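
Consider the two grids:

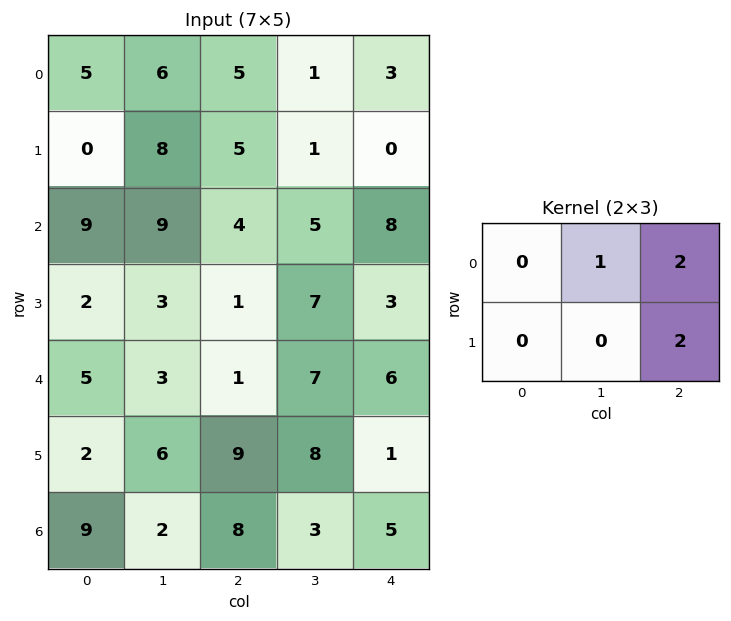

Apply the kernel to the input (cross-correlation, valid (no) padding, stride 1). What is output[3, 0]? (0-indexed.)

7

The receptive field on the input at this output position is [2 3 1 / 5 3 1]. Elementwise product with the kernel and sum: 3·1 + 1·2 + 1·2.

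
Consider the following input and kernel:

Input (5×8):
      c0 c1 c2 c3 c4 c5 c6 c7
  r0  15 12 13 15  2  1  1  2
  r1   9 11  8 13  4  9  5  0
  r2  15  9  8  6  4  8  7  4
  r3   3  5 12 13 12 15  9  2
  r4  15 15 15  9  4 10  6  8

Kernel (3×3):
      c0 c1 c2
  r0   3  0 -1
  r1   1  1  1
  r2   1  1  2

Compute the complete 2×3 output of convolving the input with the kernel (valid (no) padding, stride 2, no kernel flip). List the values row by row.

Output[0,0]: The receptive field on the input at this output position is [15 12 13 / 9 11 8 / 15 9 8]. Elementwise product with the kernel and sum: 15·3 + 13·-1 + 9·1 + 11·1 + 8·1 + 15·1 + 9·1 + 8·2.

100 84 49
117 89 67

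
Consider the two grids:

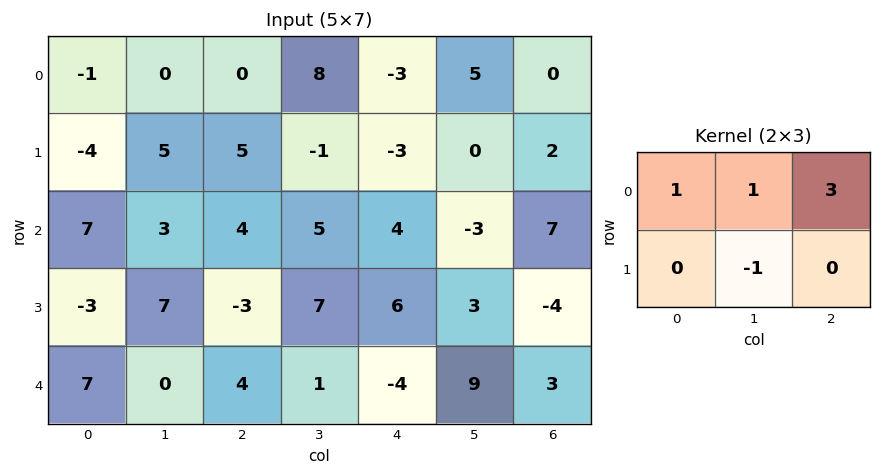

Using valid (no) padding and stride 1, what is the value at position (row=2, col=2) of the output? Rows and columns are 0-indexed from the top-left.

The receptive field on the input at this output position is [4 5 4 / -3 7 6]. Elementwise product with the kernel and sum: 4·1 + 5·1 + 4·3 + 7·-1.

14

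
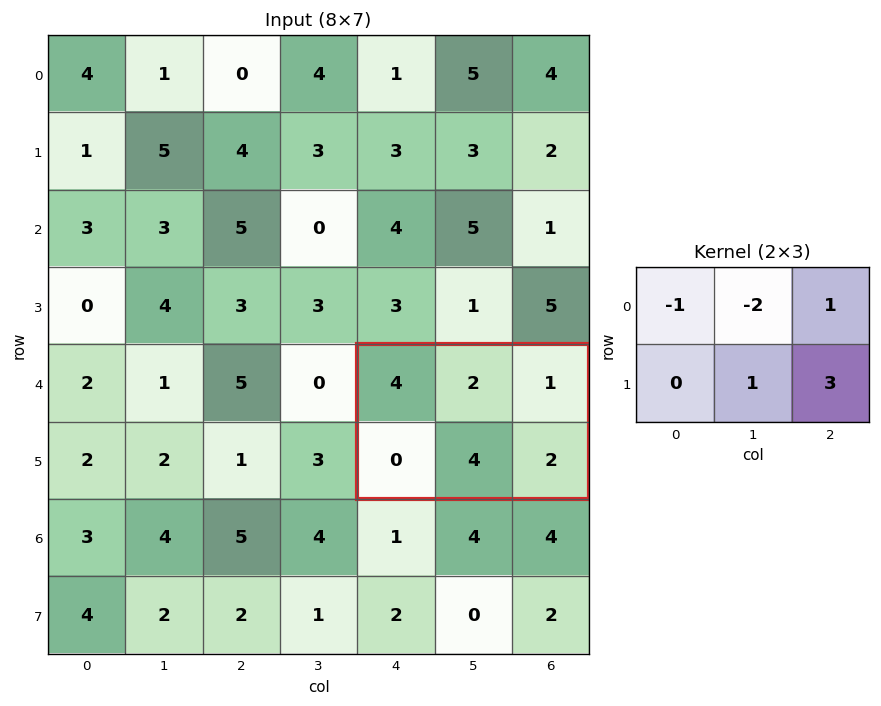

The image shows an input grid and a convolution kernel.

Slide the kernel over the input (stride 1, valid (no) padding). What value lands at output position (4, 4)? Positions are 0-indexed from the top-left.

3

The receptive field on the input at this output position is [4 2 1 / 0 4 2]. Elementwise product with the kernel and sum: 4·-1 + 2·-2 + 1·1 + 4·1 + 2·3.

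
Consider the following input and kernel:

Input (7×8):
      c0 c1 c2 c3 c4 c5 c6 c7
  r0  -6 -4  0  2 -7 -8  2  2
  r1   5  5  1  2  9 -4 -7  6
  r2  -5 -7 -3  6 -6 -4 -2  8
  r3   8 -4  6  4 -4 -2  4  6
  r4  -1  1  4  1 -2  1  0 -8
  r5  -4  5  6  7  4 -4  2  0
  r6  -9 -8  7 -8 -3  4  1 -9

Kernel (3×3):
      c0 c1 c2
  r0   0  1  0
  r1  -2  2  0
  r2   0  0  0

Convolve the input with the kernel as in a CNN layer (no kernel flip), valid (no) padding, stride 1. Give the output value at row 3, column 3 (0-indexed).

The receptive field on the input at this output position is [4 -4 -2 / 1 -2 1 / 7 4 -4]. Elementwise product with the kernel and sum: -4·1 + 1·-2 + -2·2.

-10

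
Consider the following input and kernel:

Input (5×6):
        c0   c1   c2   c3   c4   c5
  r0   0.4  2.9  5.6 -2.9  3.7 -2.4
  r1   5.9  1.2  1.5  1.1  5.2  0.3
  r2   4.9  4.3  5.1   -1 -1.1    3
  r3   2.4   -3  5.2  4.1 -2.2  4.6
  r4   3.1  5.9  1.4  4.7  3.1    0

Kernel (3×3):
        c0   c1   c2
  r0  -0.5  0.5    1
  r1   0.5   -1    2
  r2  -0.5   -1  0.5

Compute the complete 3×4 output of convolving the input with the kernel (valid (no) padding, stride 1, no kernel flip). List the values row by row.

7.4 -8 7.4 -0.05
11.9 -5.35 -1.45 11.4
12.65 -1.1 -13.9 10.95

Output[0,0]: The receptive field on the input at this output position is [0.4 2.9 5.6 / 5.9 1.2 1.5 / 4.9 4.3 5.1]. Elementwise product with the kernel and sum: 0.4·-0.5 + 2.9·0.5 + 5.6·1 + 5.9·0.5 + 1.2·-1 + 1.5·2 + 4.9·-0.5 + 4.3·-1 + 5.1·0.5.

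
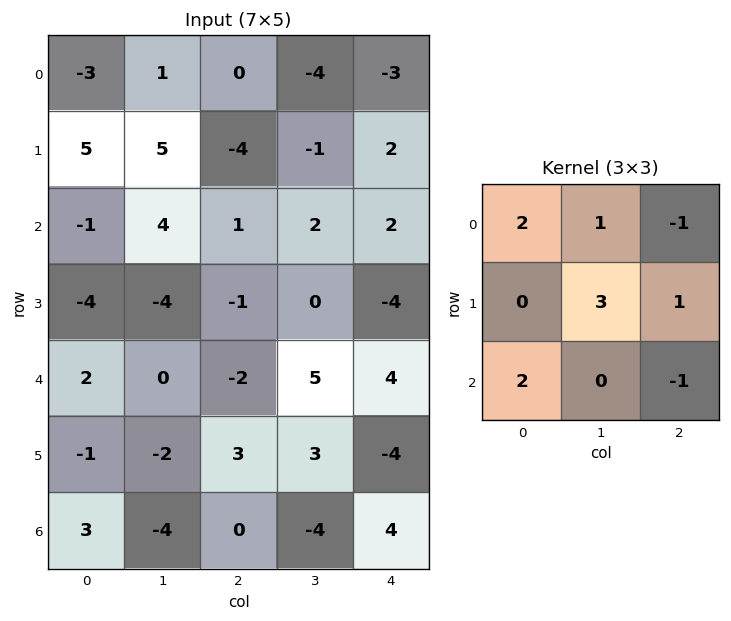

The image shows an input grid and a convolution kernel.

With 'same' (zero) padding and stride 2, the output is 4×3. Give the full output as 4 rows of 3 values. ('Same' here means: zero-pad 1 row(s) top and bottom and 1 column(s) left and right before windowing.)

-13 7 -11
5 4 6
8 -17 14
6 -8 14

Output[0,0]: The receptive field on the zero-padded input at this output position is [0 0 0 / 0 -3 1 / 0 5 5]. Elementwise product with the kernel and sum: 0·2 + 0·1 + 0·-1 + -3·3 + 1·1 + 0·2 + 5·-1.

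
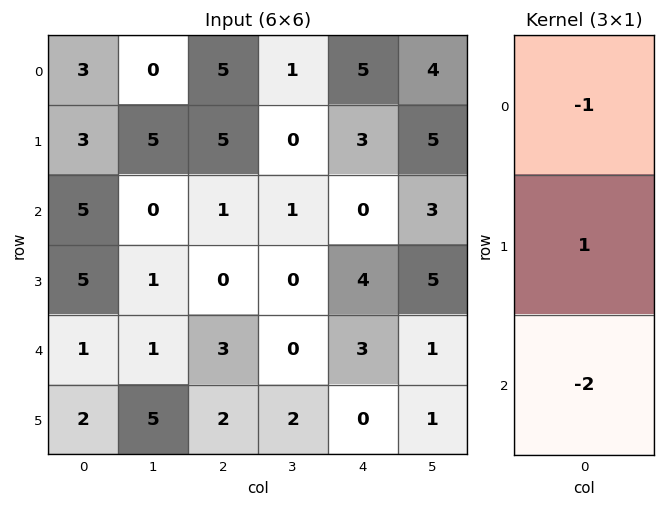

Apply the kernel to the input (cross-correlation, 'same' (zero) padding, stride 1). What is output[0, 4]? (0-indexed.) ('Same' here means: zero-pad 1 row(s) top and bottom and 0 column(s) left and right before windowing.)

-1

The receptive field on the zero-padded input at this output position is [0 / 5 / 3]. Elementwise product with the kernel and sum: 0·-1 + 5·1 + 3·-2.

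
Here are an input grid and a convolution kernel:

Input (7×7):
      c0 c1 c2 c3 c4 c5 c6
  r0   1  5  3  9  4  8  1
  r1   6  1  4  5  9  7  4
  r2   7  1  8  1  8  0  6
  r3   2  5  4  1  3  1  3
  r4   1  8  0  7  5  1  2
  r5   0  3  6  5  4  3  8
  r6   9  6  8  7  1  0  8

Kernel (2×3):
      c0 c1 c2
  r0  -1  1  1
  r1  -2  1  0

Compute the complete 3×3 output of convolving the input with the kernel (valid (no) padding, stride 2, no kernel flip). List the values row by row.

Output[0,0]: The receptive field on the input at this output position is [1 5 3 / 6 1 4]. Elementwise product with the kernel and sum: 1·-1 + 5·1 + 3·1 + 6·-2 + 1·1.
Output[0,1]: The receptive field on the input at this output position is [3 9 4 / 4 5 9]. Elementwise product with the kernel and sum: 3·-1 + 9·1 + 4·1 + 4·-2 + 5·1.

-4 7 -6
3 -6 -7
10 5 -7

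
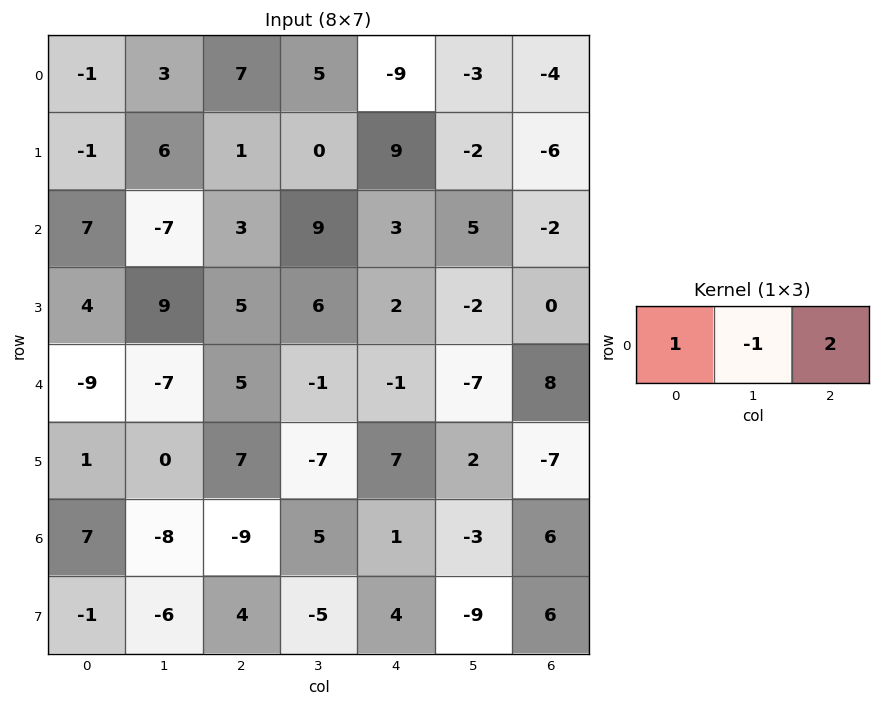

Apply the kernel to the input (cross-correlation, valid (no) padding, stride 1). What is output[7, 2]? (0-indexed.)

17

The receptive field on the input at this output position is [4 -5 4]. Elementwise product with the kernel and sum: 4·1 + -5·-1 + 4·2.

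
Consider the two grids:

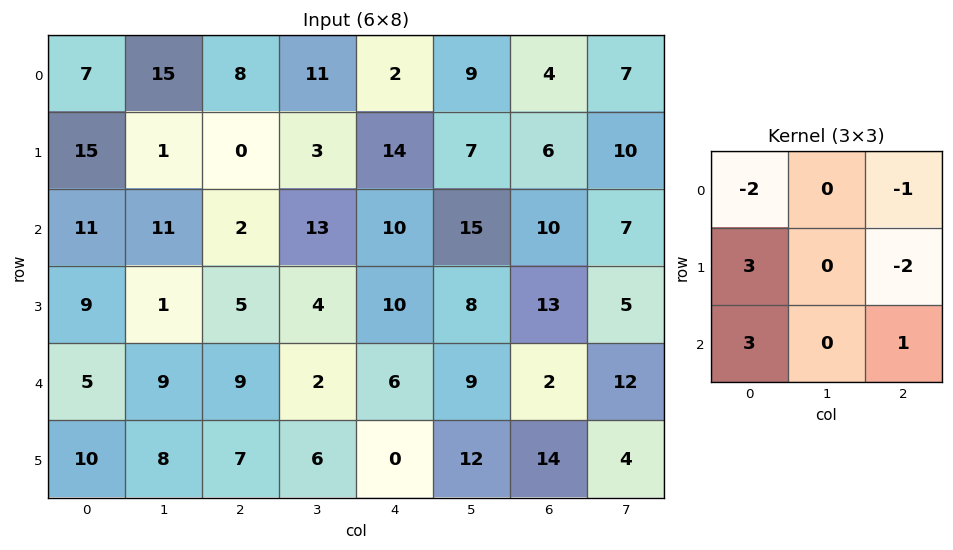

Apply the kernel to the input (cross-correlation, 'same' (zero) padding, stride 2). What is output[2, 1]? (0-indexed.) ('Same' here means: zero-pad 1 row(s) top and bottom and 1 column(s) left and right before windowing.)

The receptive field on the zero-padded input at this output position is [1 5 4 / 9 9 2 / 8 7 6]. Elementwise product with the kernel and sum: 1·-2 + 4·-1 + 9·3 + 2·-2 + 8·3 + 6·1.

47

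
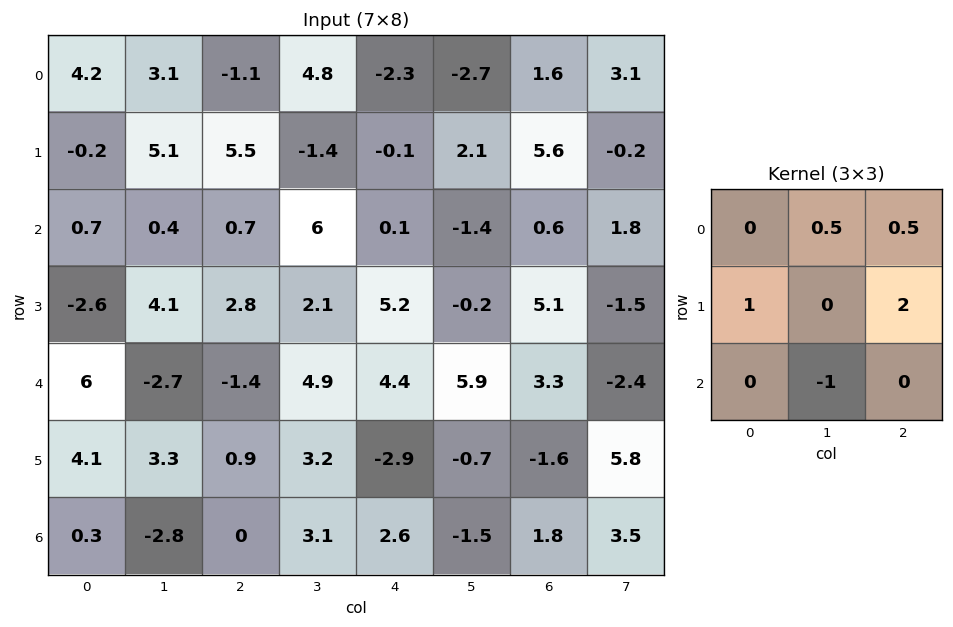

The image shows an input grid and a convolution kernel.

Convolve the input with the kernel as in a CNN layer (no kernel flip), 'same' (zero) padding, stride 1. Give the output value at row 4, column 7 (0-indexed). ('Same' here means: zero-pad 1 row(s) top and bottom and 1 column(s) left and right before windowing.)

-3.25

The receptive field on the zero-padded input at this output position is [5.1 -1.5 0 / 3.3 -2.4 0 / -1.6 5.8 0]. Elementwise product with the kernel and sum: -1.5·0.5 + 0·0.5 + 3.3·1 + 0·2 + 5.8·-1.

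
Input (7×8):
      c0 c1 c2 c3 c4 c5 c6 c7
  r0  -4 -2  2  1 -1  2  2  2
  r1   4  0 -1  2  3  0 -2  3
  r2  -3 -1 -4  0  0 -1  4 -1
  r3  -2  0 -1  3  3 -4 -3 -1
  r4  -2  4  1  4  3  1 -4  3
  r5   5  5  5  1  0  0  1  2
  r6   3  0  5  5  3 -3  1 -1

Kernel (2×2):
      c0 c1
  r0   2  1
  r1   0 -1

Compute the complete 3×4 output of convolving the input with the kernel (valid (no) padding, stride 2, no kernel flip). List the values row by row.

-10 3 0 3
-7 -11 3 8
-5 5 7 -7

Output[0,0]: The receptive field on the input at this output position is [-4 -2 / 4 0]. Elementwise product with the kernel and sum: -4·2 + -2·1 + 0·-1.
Output[0,1]: The receptive field on the input at this output position is [2 1 / -1 2]. Elementwise product with the kernel and sum: 2·2 + 1·1 + 2·-1.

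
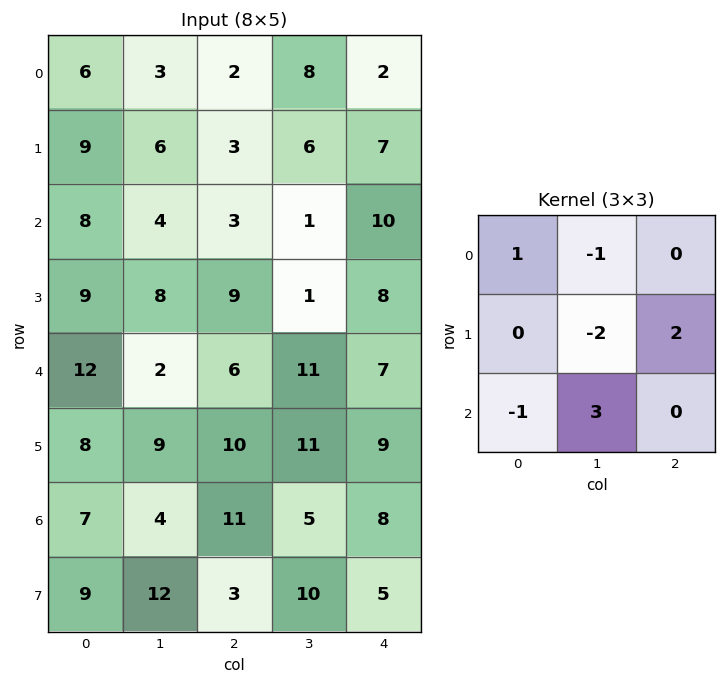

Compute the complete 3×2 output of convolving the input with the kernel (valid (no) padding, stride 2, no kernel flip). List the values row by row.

Output[0,0]: The receptive field on the input at this output position is [6 3 2 / 9 6 3 / 8 4 3]. Elementwise product with the kernel and sum: 6·1 + 3·-1 + 6·-2 + 3·2 + 8·-1 + 4·3.
Output[0,1]: The receptive field on the input at this output position is [2 8 2 / 3 6 7 / 3 1 10]. Elementwise product with the kernel and sum: 2·1 + 8·-1 + 6·-2 + 7·2 + 3·-1 + 1·3.

1 -4
0 43
17 -5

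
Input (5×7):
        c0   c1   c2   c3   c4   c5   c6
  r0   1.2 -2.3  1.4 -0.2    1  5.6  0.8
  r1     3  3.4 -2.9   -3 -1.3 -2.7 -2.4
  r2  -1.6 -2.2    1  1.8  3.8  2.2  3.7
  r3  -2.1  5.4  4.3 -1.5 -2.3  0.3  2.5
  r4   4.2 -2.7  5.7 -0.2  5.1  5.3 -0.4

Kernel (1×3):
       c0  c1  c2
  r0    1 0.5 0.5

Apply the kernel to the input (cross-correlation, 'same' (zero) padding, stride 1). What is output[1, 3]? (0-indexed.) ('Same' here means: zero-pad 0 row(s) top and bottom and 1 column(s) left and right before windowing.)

The receptive field on the zero-padded input at this output position is [-2.9 -3 -1.3]. Elementwise product with the kernel and sum: -2.9·1 + -3·0.5 + -1.3·0.5.

-5.05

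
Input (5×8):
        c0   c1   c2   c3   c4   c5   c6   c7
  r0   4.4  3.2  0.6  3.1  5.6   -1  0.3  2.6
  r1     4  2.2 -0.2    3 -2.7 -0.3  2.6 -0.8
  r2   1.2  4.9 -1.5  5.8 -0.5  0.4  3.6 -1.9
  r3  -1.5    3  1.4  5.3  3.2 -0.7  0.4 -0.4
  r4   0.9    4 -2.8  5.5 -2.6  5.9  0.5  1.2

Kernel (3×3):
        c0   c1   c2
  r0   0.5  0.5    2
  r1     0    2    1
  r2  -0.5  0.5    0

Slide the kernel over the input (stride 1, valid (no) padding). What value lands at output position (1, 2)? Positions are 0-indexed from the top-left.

The receptive field on the input at this output position is [-0.2 3 -2.7 / -1.5 5.8 -0.5 / 1.4 5.3 3.2]. Elementwise product with the kernel and sum: -0.2·0.5 + 3·0.5 + -2.7·2 + 5.8·2 + -0.5·1 + 1.4·-0.5 + 5.3·0.5.

9.05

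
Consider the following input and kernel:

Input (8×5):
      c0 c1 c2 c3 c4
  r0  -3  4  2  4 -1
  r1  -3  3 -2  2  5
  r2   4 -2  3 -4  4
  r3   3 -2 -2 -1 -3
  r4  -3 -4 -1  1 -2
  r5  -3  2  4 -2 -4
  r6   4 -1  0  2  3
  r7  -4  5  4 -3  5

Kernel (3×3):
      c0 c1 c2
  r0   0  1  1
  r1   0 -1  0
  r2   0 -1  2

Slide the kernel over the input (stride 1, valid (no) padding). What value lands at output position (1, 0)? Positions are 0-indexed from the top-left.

The receptive field on the input at this output position is [-3 3 -2 / 4 -2 3 / 3 -2 -2]. Elementwise product with the kernel and sum: 3·1 + -2·1 + -2·-1 + -2·-1 + -2·2.

1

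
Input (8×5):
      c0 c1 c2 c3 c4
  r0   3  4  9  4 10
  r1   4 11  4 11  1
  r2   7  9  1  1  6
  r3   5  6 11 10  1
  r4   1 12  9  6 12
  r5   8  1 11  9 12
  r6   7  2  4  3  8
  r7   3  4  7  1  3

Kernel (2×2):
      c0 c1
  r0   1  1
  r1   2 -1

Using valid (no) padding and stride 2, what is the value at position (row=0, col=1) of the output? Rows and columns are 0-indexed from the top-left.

The receptive field on the input at this output position is [9 4 / 4 11]. Elementwise product with the kernel and sum: 9·1 + 4·1 + 4·2 + 11·-1.

10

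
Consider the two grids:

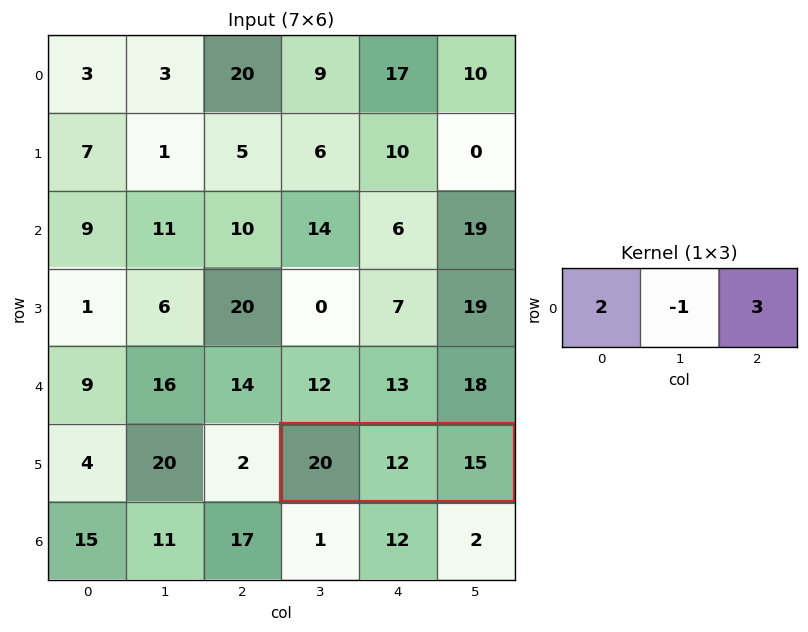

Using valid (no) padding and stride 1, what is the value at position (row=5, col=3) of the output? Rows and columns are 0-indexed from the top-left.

The receptive field on the input at this output position is [20 12 15]. Elementwise product with the kernel and sum: 20·2 + 12·-1 + 15·3.

73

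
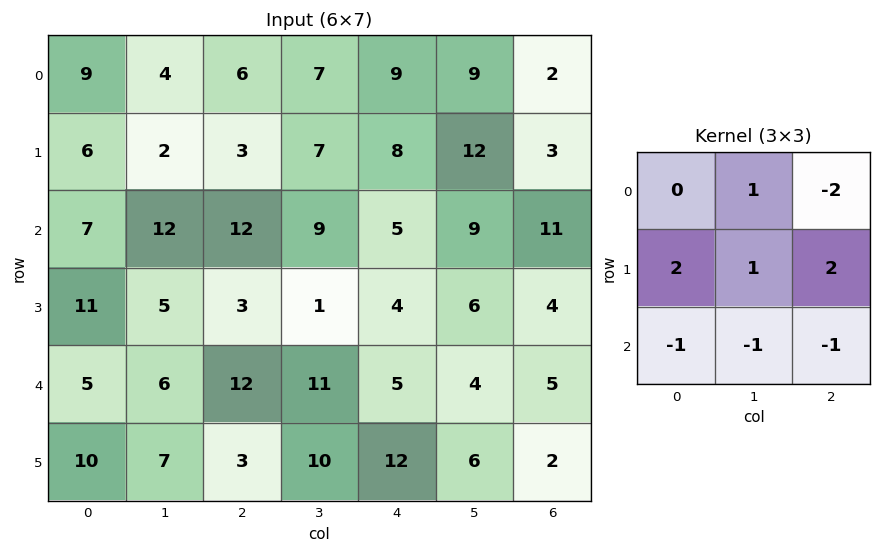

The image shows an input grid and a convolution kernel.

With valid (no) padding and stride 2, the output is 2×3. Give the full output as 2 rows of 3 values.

-19 -8 14
-2 -14 -5

Output[0,0]: The receptive field on the input at this output position is [9 4 6 / 6 2 3 / 7 12 12]. Elementwise product with the kernel and sum: 4·1 + 6·-2 + 6·2 + 2·1 + 3·2 + 7·-1 + 12·-1 + 12·-1.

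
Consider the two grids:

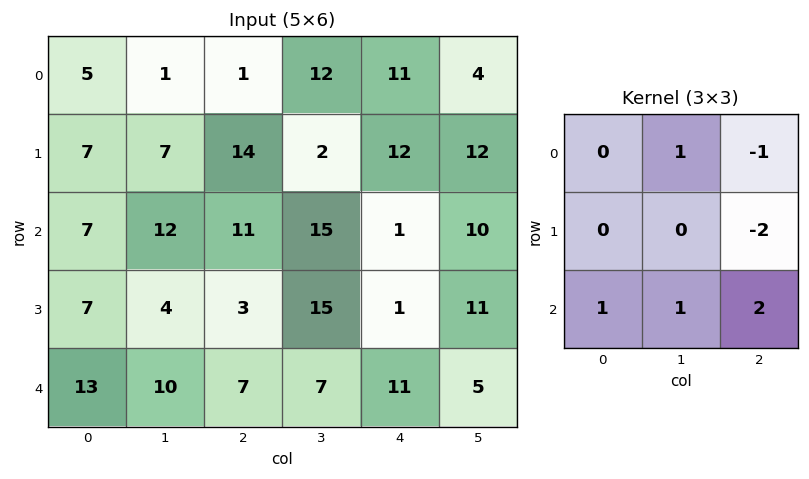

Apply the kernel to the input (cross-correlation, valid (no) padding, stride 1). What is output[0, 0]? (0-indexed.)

13

The receptive field on the input at this output position is [5 1 1 / 7 7 14 / 7 12 11]. Elementwise product with the kernel and sum: 1·1 + 1·-1 + 14·-2 + 7·1 + 12·1 + 11·2.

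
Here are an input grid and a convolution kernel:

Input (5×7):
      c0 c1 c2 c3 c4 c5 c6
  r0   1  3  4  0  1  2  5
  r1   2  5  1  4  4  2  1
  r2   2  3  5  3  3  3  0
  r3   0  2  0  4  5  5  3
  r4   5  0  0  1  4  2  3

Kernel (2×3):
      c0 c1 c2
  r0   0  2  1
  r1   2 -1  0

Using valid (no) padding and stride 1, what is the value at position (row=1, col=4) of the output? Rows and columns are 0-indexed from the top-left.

The receptive field on the input at this output position is [4 2 1 / 3 3 0]. Elementwise product with the kernel and sum: 2·2 + 1·1 + 3·2 + 3·-1.

8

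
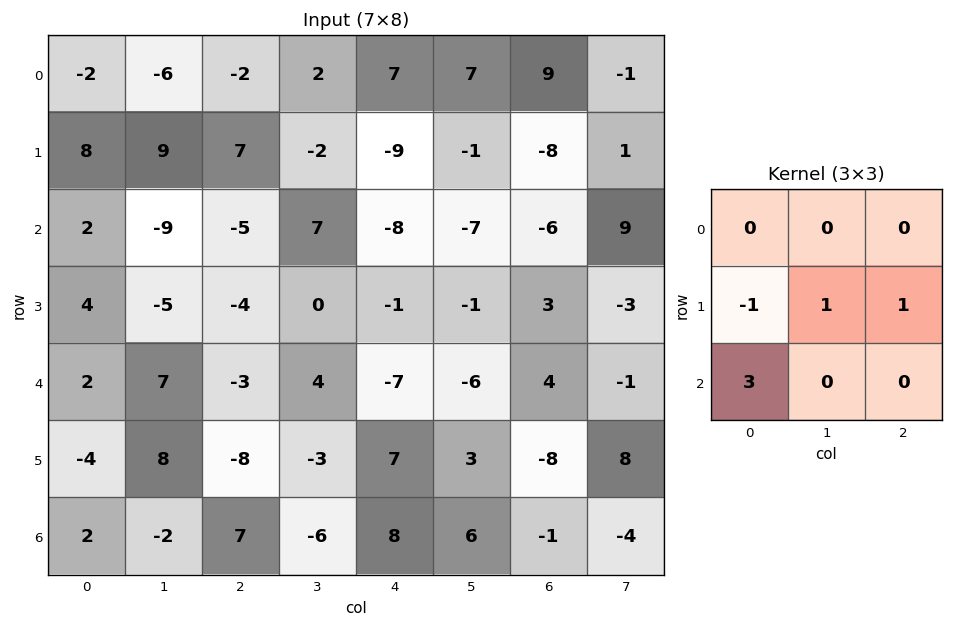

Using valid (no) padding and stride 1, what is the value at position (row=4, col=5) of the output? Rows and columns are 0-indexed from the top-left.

The receptive field on the input at this output position is [-6 4 -1 / 3 -8 8 / 6 -1 -4]. Elementwise product with the kernel and sum: 3·-1 + -8·1 + 8·1 + 6·3.

15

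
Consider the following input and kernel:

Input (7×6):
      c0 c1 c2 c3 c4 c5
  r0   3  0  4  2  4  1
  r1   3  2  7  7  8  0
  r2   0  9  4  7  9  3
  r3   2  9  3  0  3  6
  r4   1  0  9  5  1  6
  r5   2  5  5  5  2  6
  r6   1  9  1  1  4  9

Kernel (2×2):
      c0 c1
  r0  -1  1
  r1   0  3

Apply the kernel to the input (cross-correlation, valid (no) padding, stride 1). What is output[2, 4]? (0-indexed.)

The receptive field on the input at this output position is [9 3 / 3 6]. Elementwise product with the kernel and sum: 9·-1 + 3·1 + 6·3.

12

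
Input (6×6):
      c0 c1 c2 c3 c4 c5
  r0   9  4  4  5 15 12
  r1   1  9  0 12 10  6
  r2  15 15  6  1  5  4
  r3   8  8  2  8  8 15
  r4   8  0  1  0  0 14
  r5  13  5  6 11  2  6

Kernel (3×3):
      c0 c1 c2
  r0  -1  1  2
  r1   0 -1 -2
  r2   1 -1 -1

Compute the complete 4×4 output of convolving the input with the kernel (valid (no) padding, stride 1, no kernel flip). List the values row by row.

Output[0,0]: The receptive field on the input at this output position is [9 4 4 / 1 9 0 / 15 15 6]. Elementwise product with the kernel and sum: 9·-1 + 4·1 + 4·2 + 9·-1 + 0·-2 + 15·1 + 15·-1 + 6·-1.
Output[0,1]: The receptive field on the input at this output position is [4 4 5 / 9 0 12 / 15 6 1]. Elementwise product with the kernel and sum: 4·-1 + 4·1 + 5·2 + 0·-1 + 12·-2 + 15·1 + 6·-1 + 1·-1.

-12 -6 -1 4
-21 5 7 -18
7 -26 -18 -40
4 -3 15 5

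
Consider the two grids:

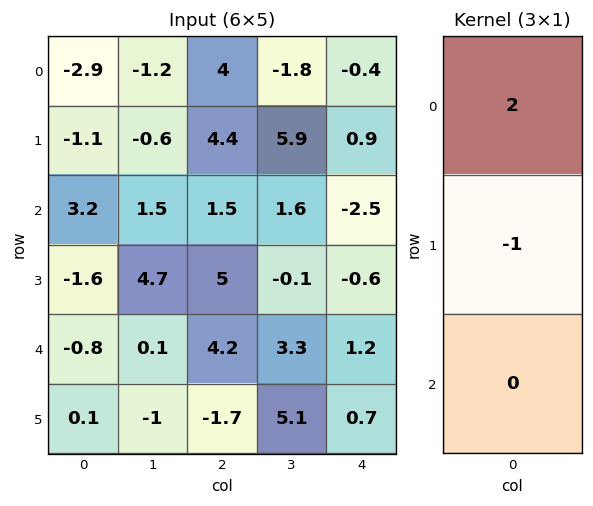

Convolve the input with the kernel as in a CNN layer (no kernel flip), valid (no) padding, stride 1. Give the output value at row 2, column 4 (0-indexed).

The receptive field on the input at this output position is [-2.5 / -0.6 / 1.2]. Elementwise product with the kernel and sum: -2.5·2 + -0.6·-1.

-4.4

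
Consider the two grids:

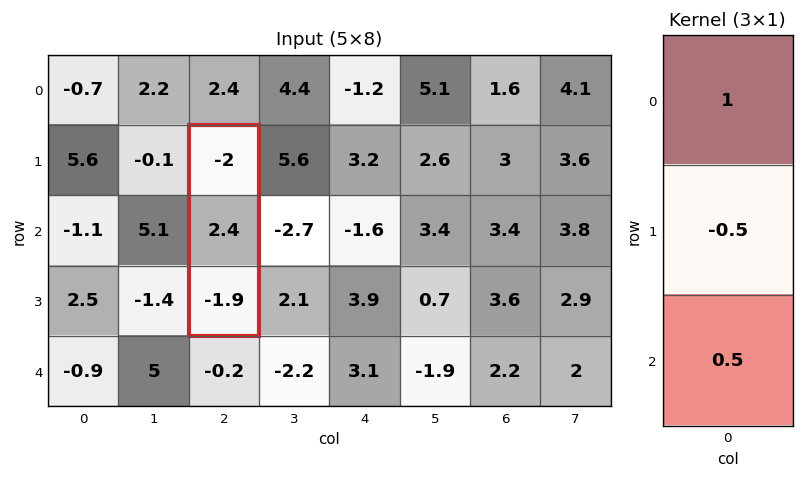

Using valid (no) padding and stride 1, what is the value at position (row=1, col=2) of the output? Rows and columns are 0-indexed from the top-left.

The receptive field on the input at this output position is [-2 / 2.4 / -1.9]. Elementwise product with the kernel and sum: -2·1 + 2.4·-0.5 + -1.9·0.5.

-4.15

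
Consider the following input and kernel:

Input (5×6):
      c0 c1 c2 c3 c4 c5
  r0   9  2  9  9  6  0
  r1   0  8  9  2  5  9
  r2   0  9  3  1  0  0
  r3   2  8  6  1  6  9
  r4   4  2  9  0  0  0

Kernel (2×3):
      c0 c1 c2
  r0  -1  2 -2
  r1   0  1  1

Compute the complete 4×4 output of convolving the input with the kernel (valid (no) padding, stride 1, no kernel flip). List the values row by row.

Output[0,0]: The receptive field on the input at this output position is [9 2 9 / 0 8 9]. Elementwise product with the kernel and sum: 9·-1 + 2·2 + 9·-2 + 8·1 + 9·1.

-6 9 4 17
10 10 -14 -10
26 2 6 14
13 11 -16 -7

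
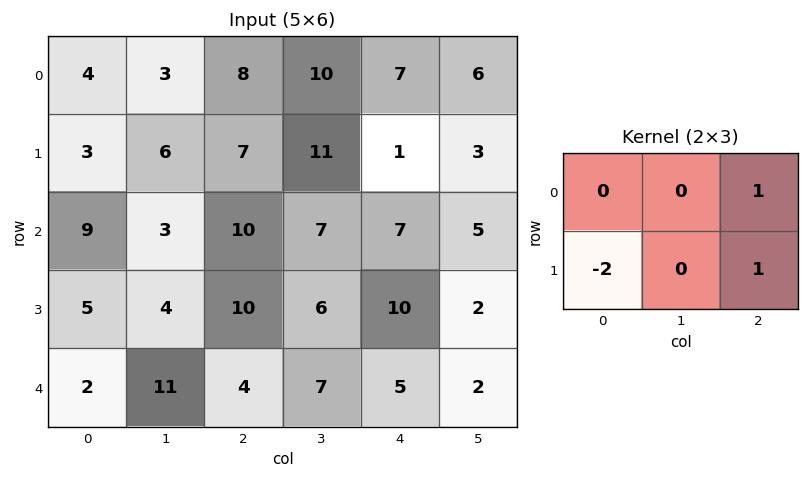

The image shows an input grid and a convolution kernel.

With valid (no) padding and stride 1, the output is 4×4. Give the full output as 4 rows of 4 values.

Output[0,0]: The receptive field on the input at this output position is [4 3 8 / 3 6 7]. Elementwise product with the kernel and sum: 8·1 + 3·-2 + 7·1.
Output[0,1]: The receptive field on the input at this output position is [3 8 10 / 6 7 11]. Elementwise product with the kernel and sum: 10·1 + 6·-2 + 11·1.

9 9 -6 -13
-1 12 -12 -6
10 5 -3 -5
10 -9 7 -10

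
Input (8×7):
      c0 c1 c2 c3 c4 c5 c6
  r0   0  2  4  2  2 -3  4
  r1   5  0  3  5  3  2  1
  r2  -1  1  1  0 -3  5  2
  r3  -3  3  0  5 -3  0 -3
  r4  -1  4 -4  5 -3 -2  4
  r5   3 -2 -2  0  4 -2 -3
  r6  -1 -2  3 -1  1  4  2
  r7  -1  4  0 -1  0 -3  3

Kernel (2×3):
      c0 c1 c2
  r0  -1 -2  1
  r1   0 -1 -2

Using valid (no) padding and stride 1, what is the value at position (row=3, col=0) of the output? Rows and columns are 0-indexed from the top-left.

The receptive field on the input at this output position is [-3 3 0 / -1 4 -4]. Elementwise product with the kernel and sum: -3·-1 + 3·-2 + 0·1 + 4·-1 + -4·-2.

1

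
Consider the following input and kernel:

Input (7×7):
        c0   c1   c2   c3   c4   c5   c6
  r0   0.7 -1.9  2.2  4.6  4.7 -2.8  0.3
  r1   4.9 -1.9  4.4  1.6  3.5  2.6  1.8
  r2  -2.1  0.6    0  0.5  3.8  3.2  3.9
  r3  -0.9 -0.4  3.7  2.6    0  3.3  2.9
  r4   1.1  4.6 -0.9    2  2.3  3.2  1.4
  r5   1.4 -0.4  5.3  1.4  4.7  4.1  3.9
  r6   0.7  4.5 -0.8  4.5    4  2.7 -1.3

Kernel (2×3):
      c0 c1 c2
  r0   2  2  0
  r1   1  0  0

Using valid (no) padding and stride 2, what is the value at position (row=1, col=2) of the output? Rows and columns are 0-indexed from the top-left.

14

The receptive field on the input at this output position is [3.8 3.2 3.9 / 0 3.3 2.9]. Elementwise product with the kernel and sum: 3.8·2 + 3.2·2 + 0·1.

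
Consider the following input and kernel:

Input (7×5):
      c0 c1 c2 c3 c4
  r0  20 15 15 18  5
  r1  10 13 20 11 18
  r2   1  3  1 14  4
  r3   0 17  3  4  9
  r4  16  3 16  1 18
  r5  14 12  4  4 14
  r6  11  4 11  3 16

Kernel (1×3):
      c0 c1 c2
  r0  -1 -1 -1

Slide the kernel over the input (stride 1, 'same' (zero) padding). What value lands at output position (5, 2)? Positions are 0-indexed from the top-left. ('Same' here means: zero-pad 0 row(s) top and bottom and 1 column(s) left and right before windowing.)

-20

The receptive field on the zero-padded input at this output position is [12 4 4]. Elementwise product with the kernel and sum: 12·-1 + 4·-1 + 4·-1.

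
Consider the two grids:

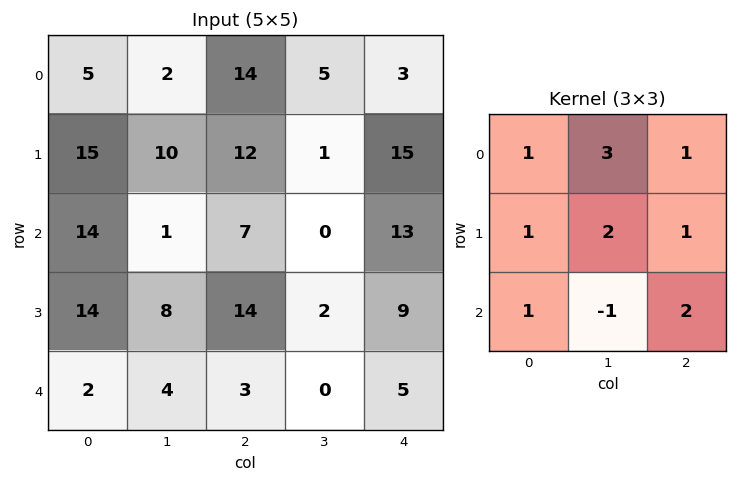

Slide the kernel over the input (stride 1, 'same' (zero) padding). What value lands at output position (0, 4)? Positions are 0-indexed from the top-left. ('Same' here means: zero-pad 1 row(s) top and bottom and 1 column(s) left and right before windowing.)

-3

The receptive field on the zero-padded input at this output position is [0 0 0 / 5 3 0 / 1 15 0]. Elementwise product with the kernel and sum: 0·1 + 0·3 + 0·1 + 5·1 + 3·2 + 0·1 + 1·1 + 15·-1 + 0·2.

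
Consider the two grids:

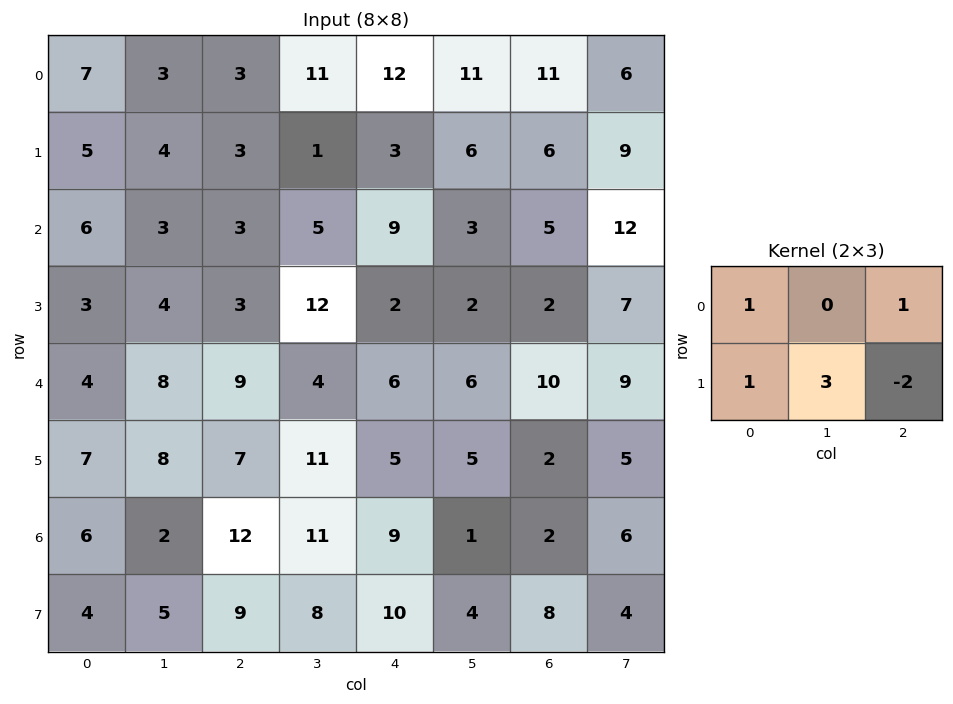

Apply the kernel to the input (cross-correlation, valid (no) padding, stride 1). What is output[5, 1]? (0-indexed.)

35

The receptive field on the input at this output position is [8 7 11 / 2 12 11]. Elementwise product with the kernel and sum: 8·1 + 11·1 + 2·1 + 12·3 + 11·-2.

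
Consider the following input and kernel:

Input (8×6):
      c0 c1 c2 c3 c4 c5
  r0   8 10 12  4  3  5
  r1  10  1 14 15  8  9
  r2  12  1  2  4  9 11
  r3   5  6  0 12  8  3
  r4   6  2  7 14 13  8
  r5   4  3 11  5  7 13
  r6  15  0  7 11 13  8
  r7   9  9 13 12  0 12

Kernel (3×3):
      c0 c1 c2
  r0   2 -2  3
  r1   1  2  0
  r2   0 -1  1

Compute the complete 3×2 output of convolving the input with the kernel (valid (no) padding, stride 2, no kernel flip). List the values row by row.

45 74
50 46
46 48

Output[0,0]: The receptive field on the input at this output position is [8 10 12 / 10 1 14 / 12 1 2]. Elementwise product with the kernel and sum: 8·2 + 10·-2 + 12·3 + 10·1 + 1·2 + 1·-1 + 2·1.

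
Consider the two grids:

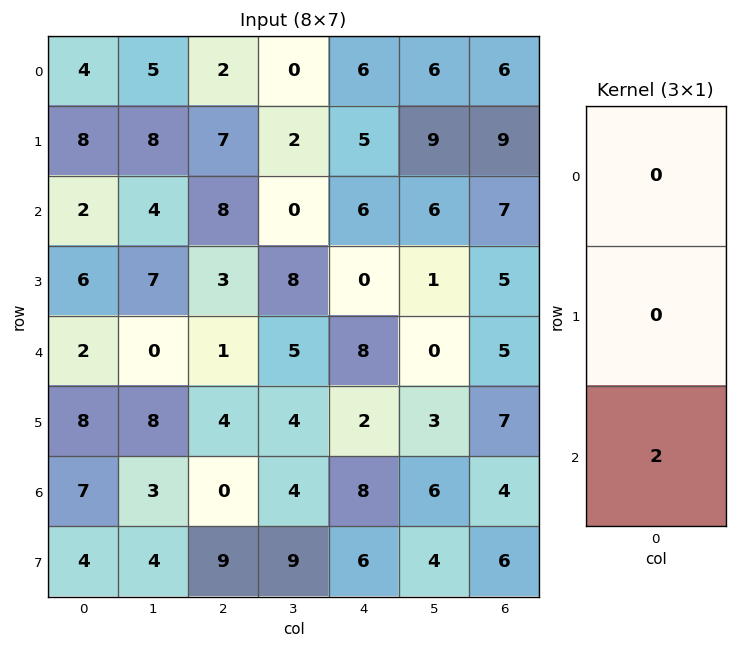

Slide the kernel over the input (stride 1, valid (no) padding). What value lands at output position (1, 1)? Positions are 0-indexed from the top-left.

The receptive field on the input at this output position is [8 / 4 / 7]. Elementwise product with the kernel and sum: 7·2.

14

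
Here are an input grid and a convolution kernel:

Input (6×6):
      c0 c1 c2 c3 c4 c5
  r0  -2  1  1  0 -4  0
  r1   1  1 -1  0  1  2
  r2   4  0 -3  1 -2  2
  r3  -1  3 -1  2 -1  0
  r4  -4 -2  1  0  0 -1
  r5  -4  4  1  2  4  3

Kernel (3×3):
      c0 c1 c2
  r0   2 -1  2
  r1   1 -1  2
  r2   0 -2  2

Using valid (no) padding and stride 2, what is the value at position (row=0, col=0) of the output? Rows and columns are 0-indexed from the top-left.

-11

The receptive field on the input at this output position is [-2 1 1 / 1 1 -1 / 4 0 -3]. Elementwise product with the kernel and sum: -2·2 + 1·-1 + 1·2 + 1·1 + 1·-1 + -1·2 + 0·-2 + -3·2.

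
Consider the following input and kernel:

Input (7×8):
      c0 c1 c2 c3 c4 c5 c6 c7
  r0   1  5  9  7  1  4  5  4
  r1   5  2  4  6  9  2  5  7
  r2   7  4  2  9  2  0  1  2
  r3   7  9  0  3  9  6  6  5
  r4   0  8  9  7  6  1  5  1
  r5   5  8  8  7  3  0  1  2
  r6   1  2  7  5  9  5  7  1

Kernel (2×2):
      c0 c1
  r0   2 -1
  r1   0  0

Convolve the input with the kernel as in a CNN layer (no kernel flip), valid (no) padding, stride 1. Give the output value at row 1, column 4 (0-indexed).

16

The receptive field on the input at this output position is [9 2 / 2 0]. Elementwise product with the kernel and sum: 9·2 + 2·-1.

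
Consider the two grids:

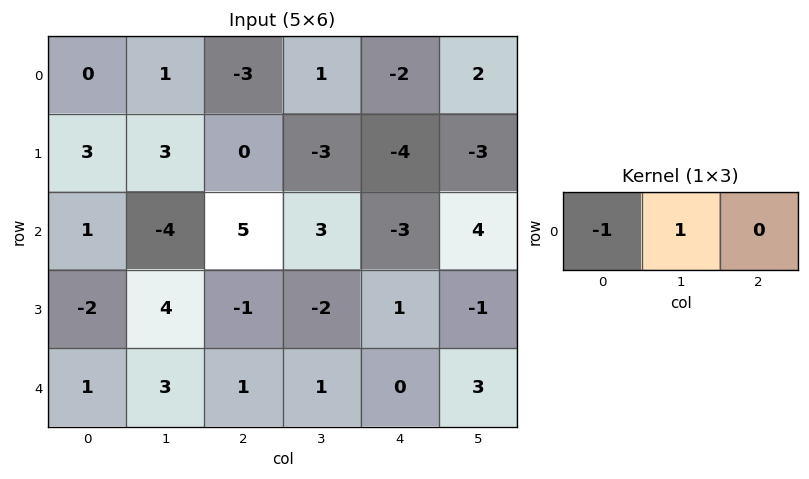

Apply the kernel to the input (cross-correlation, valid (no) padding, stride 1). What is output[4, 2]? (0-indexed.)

0

The receptive field on the input at this output position is [1 1 0]. Elementwise product with the kernel and sum: 1·-1 + 1·1.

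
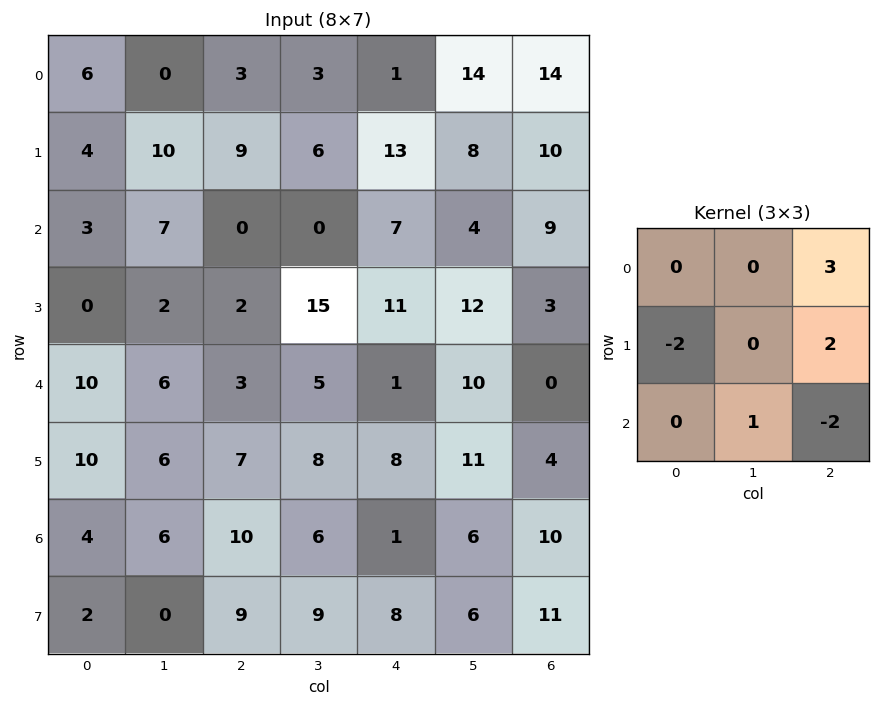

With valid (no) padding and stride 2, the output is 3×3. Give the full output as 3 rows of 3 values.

Output[0,0]: The receptive field on the input at this output position is [6 0 3 / 4 10 9 / 3 7 0]. Elementwise product with the kernel and sum: 3·3 + 4·-2 + 9·2 + 7·1 + 0·-2.
Output[0,1]: The receptive field on the input at this output position is [3 3 1 / 9 6 13 / 0 0 7]. Elementwise product with the kernel and sum: 1·3 + 9·-2 + 13·2 + 0·1 + 7·-2.

26 -3 22
4 42 21
-11 9 -22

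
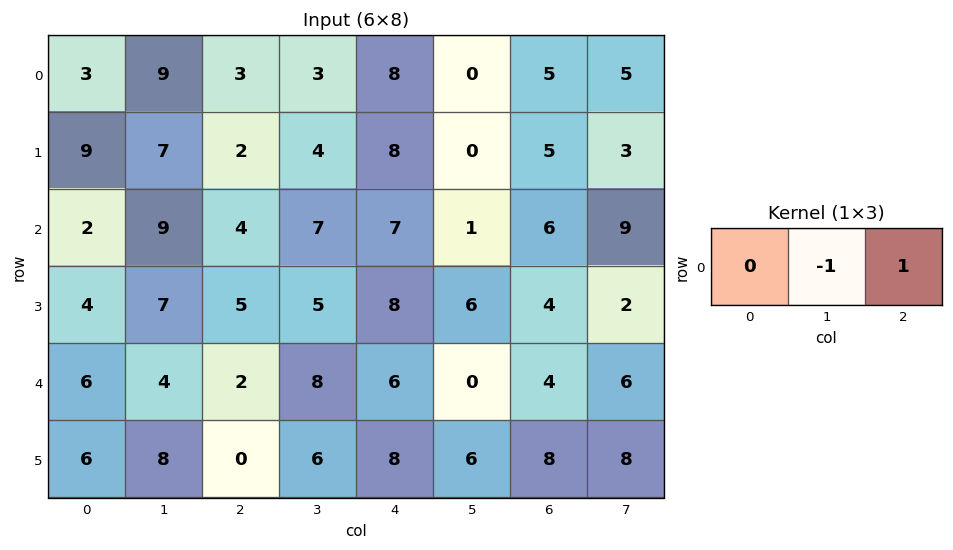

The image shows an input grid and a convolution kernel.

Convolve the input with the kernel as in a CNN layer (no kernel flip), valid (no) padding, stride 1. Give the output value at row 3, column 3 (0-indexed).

-2

The receptive field on the input at this output position is [5 8 6]. Elementwise product with the kernel and sum: 8·-1 + 6·1.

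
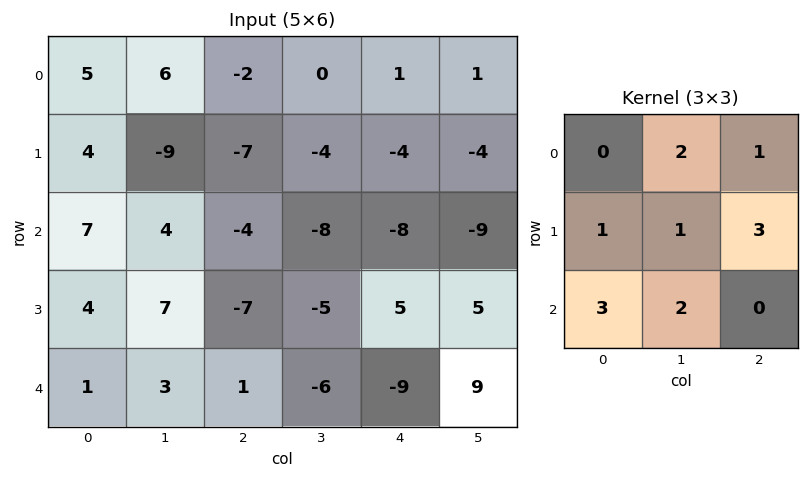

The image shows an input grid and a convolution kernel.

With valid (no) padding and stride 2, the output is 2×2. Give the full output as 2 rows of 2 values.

Output[0,0]: The receptive field on the input at this output position is [5 6 -2 / 4 -9 -7 / 7 4 -4]. Elementwise product with the kernel and sum: 6·2 + -2·1 + 4·1 + -9·1 + -7·3 + 7·3 + 4·2.
Output[0,1]: The receptive field on the input at this output position is [-2 0 1 / -7 -4 -4 / -4 -8 -8]. Elementwise product with the kernel and sum: 0·2 + 1·1 + -7·1 + -4·1 + -4·3 + -4·3 + -8·2.

13 -50
3 -30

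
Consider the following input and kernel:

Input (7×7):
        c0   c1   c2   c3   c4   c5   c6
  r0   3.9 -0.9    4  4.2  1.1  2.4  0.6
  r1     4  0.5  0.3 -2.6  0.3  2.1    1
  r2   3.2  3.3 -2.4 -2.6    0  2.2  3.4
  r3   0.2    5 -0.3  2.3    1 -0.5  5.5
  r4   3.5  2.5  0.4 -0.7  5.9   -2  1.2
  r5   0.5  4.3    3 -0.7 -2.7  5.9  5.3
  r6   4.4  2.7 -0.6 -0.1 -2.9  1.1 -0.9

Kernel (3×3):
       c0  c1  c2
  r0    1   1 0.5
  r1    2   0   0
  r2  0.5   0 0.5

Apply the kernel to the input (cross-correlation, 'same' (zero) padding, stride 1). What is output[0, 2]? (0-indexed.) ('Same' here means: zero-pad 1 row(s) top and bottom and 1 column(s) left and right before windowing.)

-2.85

The receptive field on the zero-padded input at this output position is [0 0 0 / -0.9 4 4.2 / 0.5 0.3 -2.6]. Elementwise product with the kernel and sum: 0·1 + 0·1 + 0·0.5 + -0.9·2 + 0.5·0.5 + -2.6·0.5.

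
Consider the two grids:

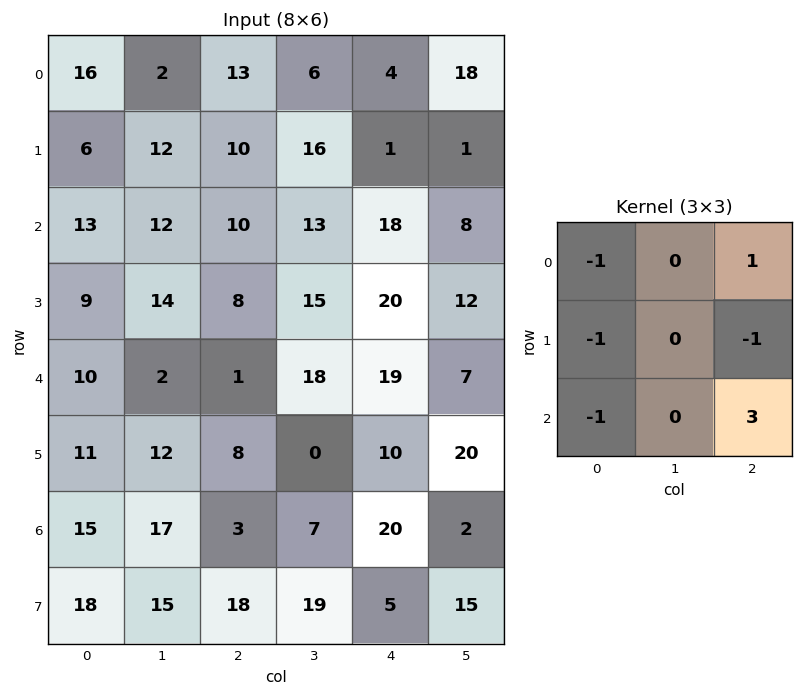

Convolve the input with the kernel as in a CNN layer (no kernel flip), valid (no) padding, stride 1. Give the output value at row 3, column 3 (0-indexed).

32

The receptive field on the input at this output position is [15 20 12 / 18 19 7 / 0 10 20]. Elementwise product with the kernel and sum: 15·-1 + 12·1 + 18·-1 + 7·-1 + 0·-1 + 20·3.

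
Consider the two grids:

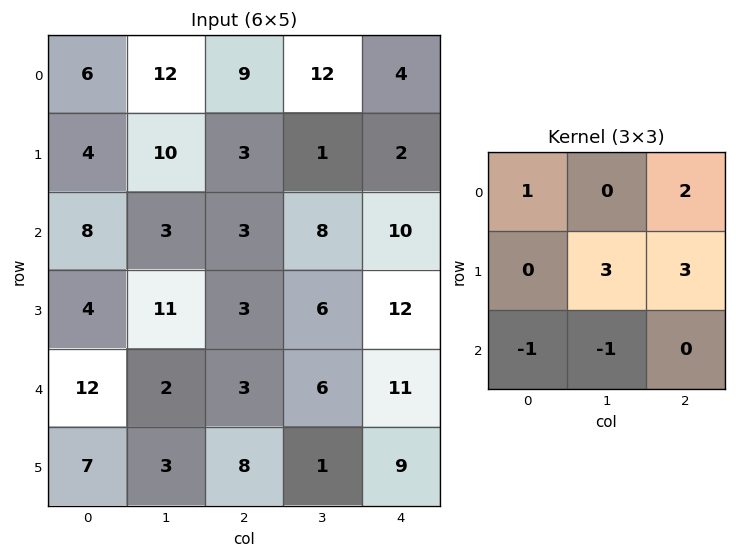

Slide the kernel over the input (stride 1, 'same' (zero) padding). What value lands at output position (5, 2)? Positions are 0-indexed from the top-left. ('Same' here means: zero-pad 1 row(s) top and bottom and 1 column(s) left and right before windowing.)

The receptive field on the zero-padded input at this output position is [2 3 6 / 3 8 1 / 0 0 0]. Elementwise product with the kernel and sum: 2·1 + 6·2 + 8·3 + 1·3 + 0·-1 + 0·-1.

41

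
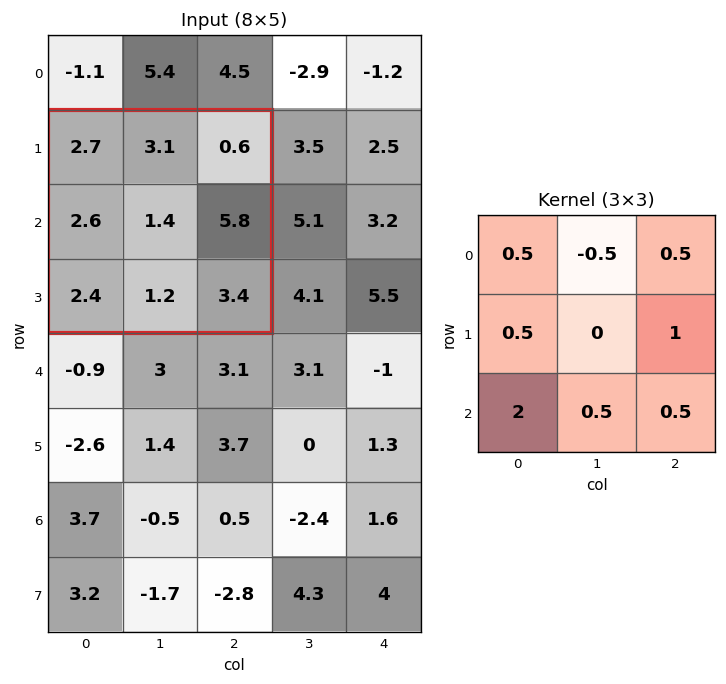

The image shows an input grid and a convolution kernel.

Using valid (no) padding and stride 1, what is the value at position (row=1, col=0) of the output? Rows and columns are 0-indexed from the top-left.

The receptive field on the input at this output position is [2.7 3.1 0.6 / 2.6 1.4 5.8 / 2.4 1.2 3.4]. Elementwise product with the kernel and sum: 2.7·0.5 + 3.1·-0.5 + 0.6·0.5 + 2.6·0.5 + 5.8·1 + 2.4·2 + 1.2·0.5 + 3.4·0.5.

14.3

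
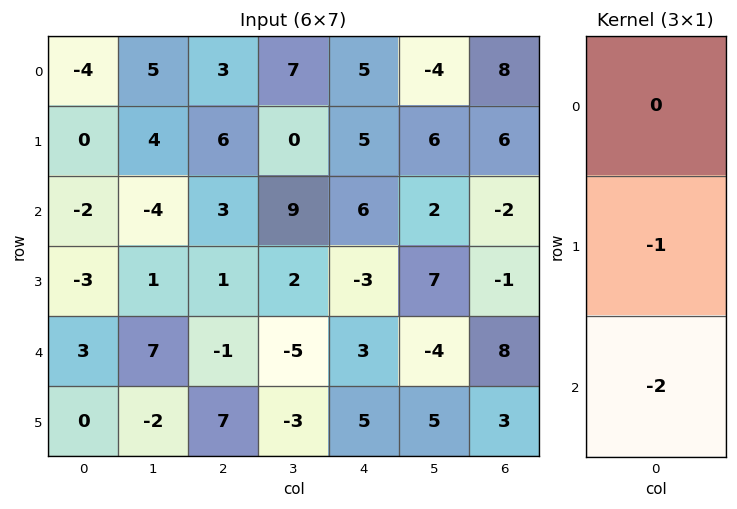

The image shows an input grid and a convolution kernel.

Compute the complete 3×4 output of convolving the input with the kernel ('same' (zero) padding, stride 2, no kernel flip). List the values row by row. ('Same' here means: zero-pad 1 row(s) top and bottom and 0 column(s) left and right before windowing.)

4 -15 -15 -20
8 -5 0 4
-3 -13 -13 -14

Output[0,0]: The receptive field on the zero-padded input at this output position is [0 / -4 / 0]. Elementwise product with the kernel and sum: -4·-1 + 0·-2.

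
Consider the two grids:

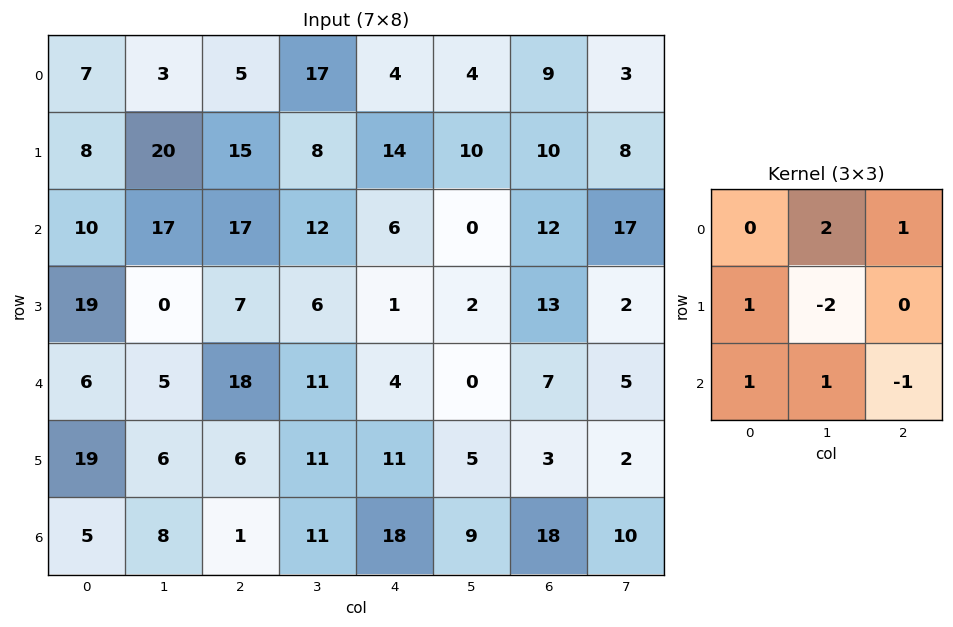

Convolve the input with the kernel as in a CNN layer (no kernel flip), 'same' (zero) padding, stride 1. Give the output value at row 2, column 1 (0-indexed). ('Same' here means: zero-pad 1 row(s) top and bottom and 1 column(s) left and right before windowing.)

43

The receptive field on the zero-padded input at this output position is [8 20 15 / 10 17 17 / 19 0 7]. Elementwise product with the kernel and sum: 20·2 + 15·1 + 10·1 + 17·-2 + 19·1 + 0·1 + 7·-1.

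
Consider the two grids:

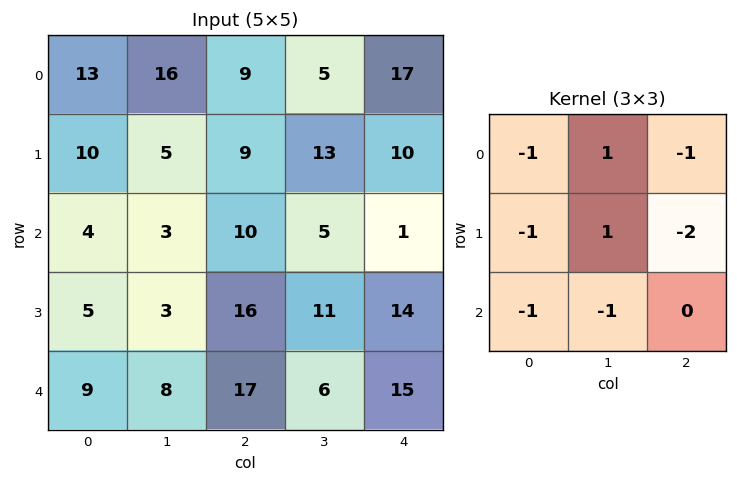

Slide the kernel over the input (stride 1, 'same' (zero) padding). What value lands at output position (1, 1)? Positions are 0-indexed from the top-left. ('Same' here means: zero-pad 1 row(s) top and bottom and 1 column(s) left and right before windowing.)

-36

The receptive field on the zero-padded input at this output position is [13 16 9 / 10 5 9 / 4 3 10]. Elementwise product with the kernel and sum: 13·-1 + 16·1 + 9·-1 + 10·-1 + 5·1 + 9·-2 + 4·-1 + 3·-1.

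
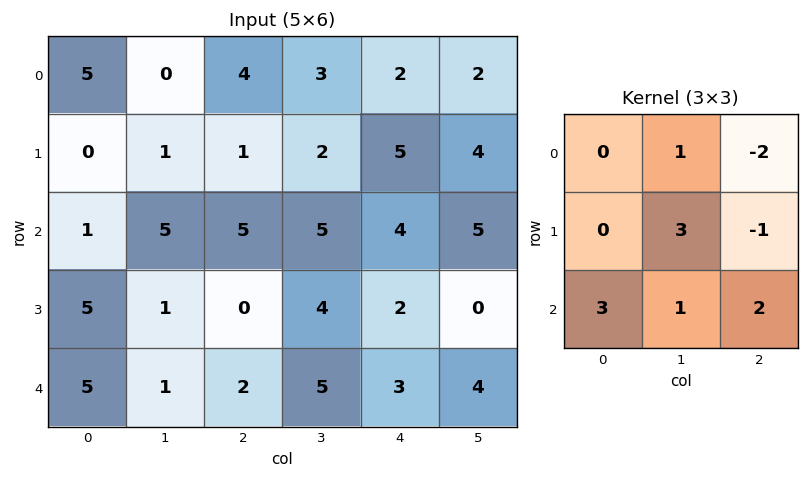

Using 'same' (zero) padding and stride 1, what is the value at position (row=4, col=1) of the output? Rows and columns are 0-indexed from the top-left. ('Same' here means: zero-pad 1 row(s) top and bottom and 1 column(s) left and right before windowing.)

The receptive field on the zero-padded input at this output position is [5 1 0 / 5 1 2 / 0 0 0]. Elementwise product with the kernel and sum: 1·1 + 0·-2 + 1·3 + 2·-1 + 0·3 + 0·1 + 0·2.

2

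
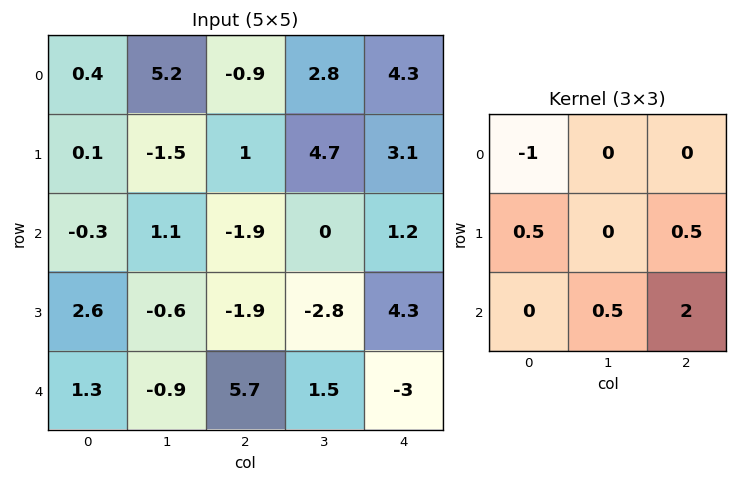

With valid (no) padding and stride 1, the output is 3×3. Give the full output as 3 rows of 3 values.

-3.1 -4.55 5.35
-5.3 -4.5 5.85
11.6 3.05 -2.15

Output[0,0]: The receptive field on the input at this output position is [0.4 5.2 -0.9 / 0.1 -1.5 1 / -0.3 1.1 -1.9]. Elementwise product with the kernel and sum: 0.4·-1 + 0.1·0.5 + 1·0.5 + 1.1·0.5 + -1.9·2.
Output[0,1]: The receptive field on the input at this output position is [5.2 -0.9 2.8 / -1.5 1 4.7 / 1.1 -1.9 0]. Elementwise product with the kernel and sum: 5.2·-1 + -1.5·0.5 + 4.7·0.5 + -1.9·0.5 + 0·2.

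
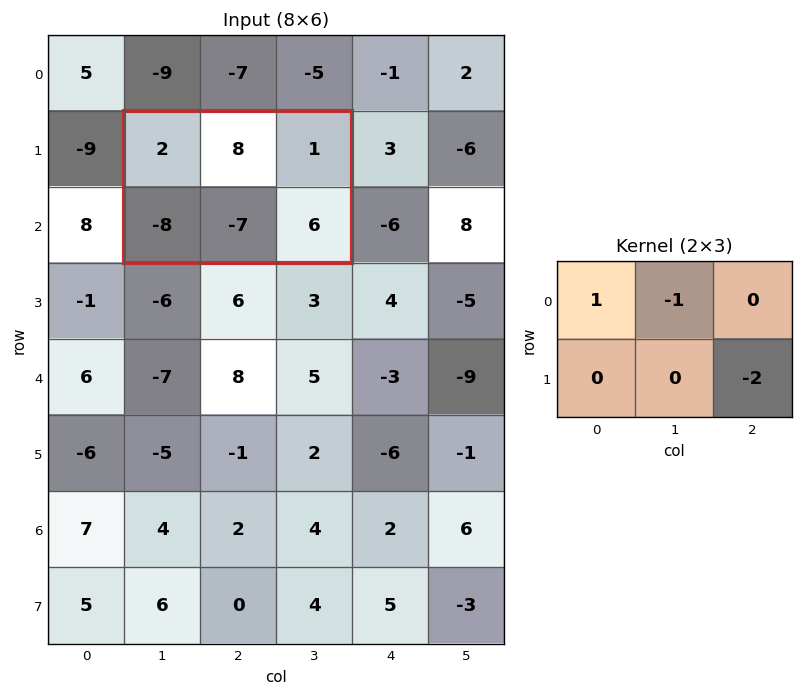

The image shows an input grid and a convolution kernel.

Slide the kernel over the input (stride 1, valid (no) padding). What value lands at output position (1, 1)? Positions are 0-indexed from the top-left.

-18

The receptive field on the input at this output position is [2 8 1 / -8 -7 6]. Elementwise product with the kernel and sum: 2·1 + 8·-1 + 6·-2.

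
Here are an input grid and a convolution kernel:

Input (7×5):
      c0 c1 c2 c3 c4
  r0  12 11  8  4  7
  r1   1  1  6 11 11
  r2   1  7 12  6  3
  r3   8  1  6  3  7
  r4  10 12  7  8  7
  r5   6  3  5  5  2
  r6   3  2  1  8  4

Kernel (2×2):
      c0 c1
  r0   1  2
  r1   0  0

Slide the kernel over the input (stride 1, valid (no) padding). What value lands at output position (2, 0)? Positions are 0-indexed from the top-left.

The receptive field on the input at this output position is [1 7 / 8 1]. Elementwise product with the kernel and sum: 1·1 + 7·2.

15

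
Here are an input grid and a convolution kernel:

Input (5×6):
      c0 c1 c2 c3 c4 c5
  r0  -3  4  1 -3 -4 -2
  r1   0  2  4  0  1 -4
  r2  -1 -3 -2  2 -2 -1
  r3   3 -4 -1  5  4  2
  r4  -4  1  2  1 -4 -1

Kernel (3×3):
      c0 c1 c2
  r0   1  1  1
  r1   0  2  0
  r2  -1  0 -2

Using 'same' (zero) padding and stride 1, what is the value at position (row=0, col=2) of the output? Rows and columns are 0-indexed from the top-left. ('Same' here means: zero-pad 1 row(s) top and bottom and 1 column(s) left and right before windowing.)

0

The receptive field on the zero-padded input at this output position is [0 0 0 / 4 1 -3 / 2 4 0]. Elementwise product with the kernel and sum: 0·1 + 0·1 + 0·1 + 1·2 + 2·-1 + 0·-2.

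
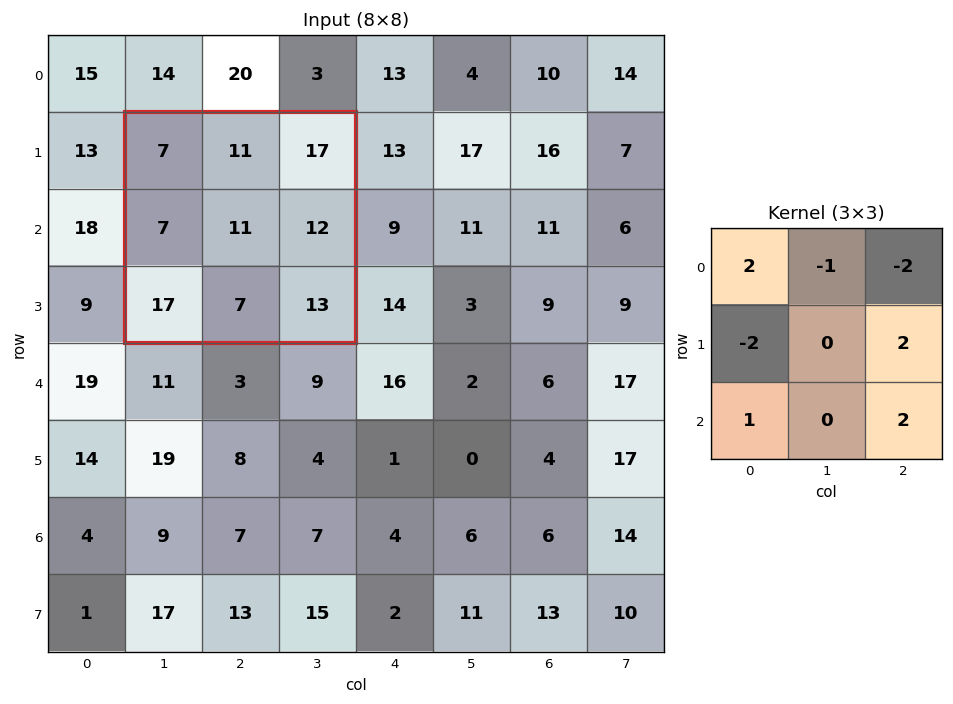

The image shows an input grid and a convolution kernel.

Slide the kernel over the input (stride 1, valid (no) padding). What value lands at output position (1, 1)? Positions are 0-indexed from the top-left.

22

The receptive field on the input at this output position is [7 11 17 / 7 11 12 / 17 7 13]. Elementwise product with the kernel and sum: 7·2 + 11·-1 + 17·-2 + 7·-2 + 12·2 + 17·1 + 13·2.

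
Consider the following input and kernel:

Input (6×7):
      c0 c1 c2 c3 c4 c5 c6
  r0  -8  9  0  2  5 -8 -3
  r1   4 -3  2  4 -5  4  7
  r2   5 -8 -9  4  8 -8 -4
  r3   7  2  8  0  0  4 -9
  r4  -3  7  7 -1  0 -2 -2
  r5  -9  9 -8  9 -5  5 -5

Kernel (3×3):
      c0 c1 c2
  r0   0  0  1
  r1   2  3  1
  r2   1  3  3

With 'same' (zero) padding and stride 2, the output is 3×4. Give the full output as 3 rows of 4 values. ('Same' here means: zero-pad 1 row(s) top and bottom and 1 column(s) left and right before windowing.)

-12 35 12 0
31 -9 40 -51
0 46 9 -20

Output[0,0]: The receptive field on the zero-padded input at this output position is [0 0 0 / 0 -8 9 / 0 4 -3]. Elementwise product with the kernel and sum: 0·1 + 0·2 + -8·3 + 9·1 + 0·1 + 4·3 + -3·3.
Output[0,1]: The receptive field on the zero-padded input at this output position is [0 0 0 / 9 0 2 / -3 2 4]. Elementwise product with the kernel and sum: 0·1 + 9·2 + 0·3 + 2·1 + -3·1 + 2·3 + 4·3.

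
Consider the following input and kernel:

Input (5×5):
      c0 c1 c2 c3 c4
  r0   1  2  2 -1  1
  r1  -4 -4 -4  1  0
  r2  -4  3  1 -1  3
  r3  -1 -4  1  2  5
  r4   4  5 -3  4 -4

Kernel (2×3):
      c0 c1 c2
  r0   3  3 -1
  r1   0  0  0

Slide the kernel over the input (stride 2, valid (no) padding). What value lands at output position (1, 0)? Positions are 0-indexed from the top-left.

The receptive field on the input at this output position is [-4 3 1 / -1 -4 1]. Elementwise product with the kernel and sum: -4·3 + 3·3 + 1·-1.

-4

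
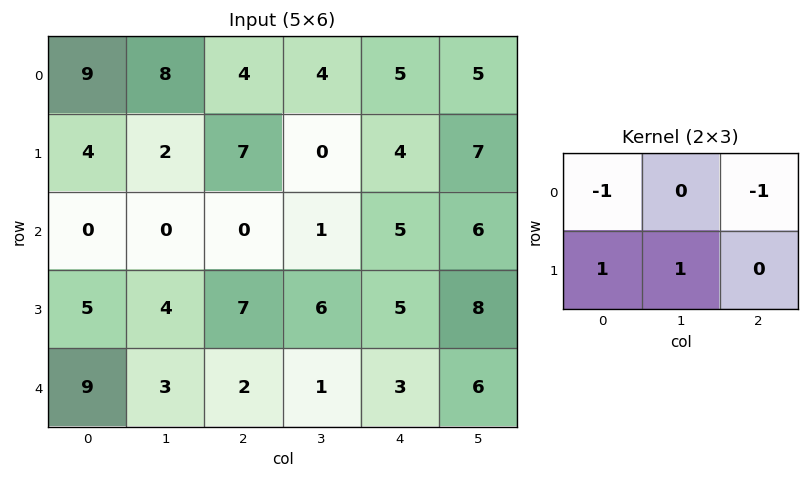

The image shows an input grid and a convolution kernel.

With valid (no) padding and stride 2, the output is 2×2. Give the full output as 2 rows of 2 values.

-7 -2
9 8

Output[0,0]: The receptive field on the input at this output position is [9 8 4 / 4 2 7]. Elementwise product with the kernel and sum: 9·-1 + 4·-1 + 4·1 + 2·1.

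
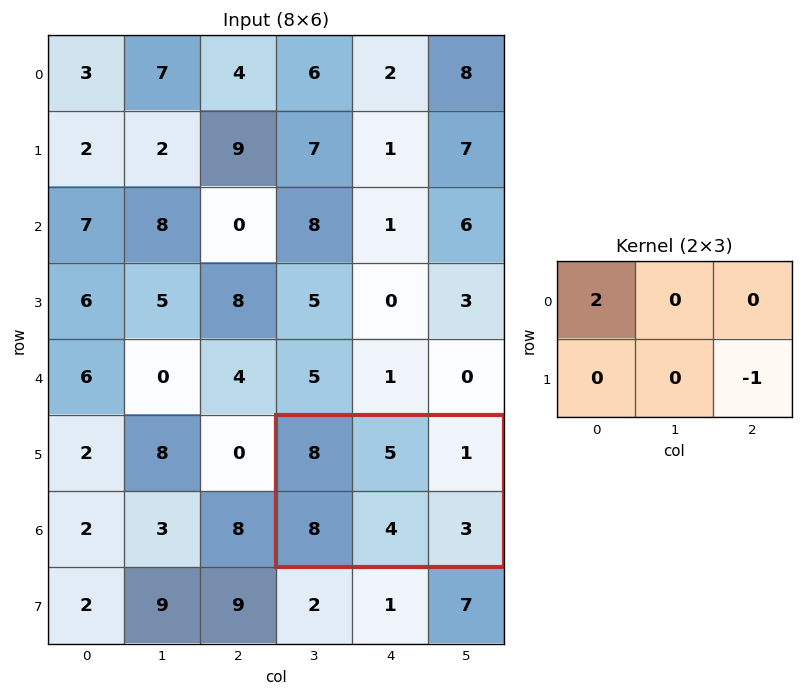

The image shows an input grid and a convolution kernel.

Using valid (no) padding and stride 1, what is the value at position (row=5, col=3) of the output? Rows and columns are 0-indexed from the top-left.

13

The receptive field on the input at this output position is [8 5 1 / 8 4 3]. Elementwise product with the kernel and sum: 8·2 + 3·-1.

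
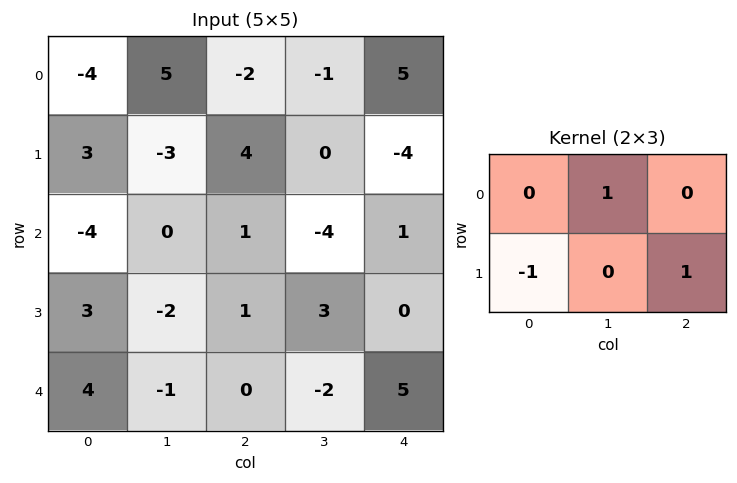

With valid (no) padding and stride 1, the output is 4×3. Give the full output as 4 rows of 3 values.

Output[0,0]: The receptive field on the input at this output position is [-4 5 -2 / 3 -3 4]. Elementwise product with the kernel and sum: 5·1 + 3·-1 + 4·1.

6 1 -9
2 0 0
-2 6 -5
-6 0 8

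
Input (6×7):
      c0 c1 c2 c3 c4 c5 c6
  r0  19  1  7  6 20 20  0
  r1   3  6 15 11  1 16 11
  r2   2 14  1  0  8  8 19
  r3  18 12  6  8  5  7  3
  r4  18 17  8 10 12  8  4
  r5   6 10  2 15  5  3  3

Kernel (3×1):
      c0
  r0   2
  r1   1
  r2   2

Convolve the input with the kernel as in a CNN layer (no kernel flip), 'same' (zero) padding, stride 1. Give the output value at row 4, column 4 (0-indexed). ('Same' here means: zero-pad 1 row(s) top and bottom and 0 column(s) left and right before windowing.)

32

The receptive field on the zero-padded input at this output position is [5 / 12 / 5]. Elementwise product with the kernel and sum: 5·2 + 12·1 + 5·2.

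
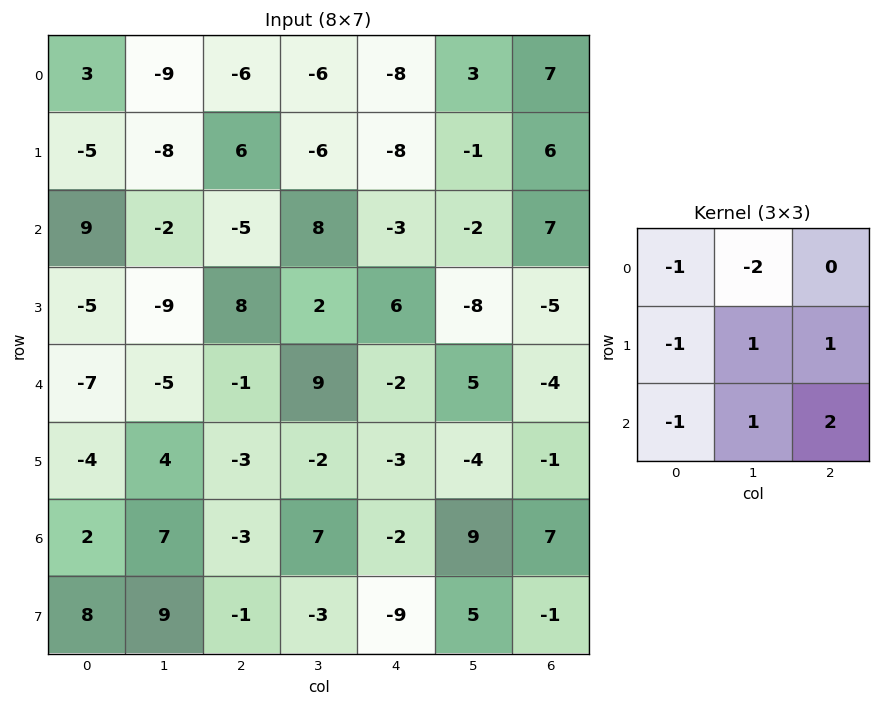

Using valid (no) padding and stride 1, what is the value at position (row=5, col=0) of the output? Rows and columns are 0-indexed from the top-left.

-3

The receptive field on the input at this output position is [-4 4 -3 / 2 7 -3 / 8 9 -1]. Elementwise product with the kernel and sum: -4·-1 + 4·-2 + 2·-1 + 7·1 + -3·1 + 8·-1 + 9·1 + -1·2.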